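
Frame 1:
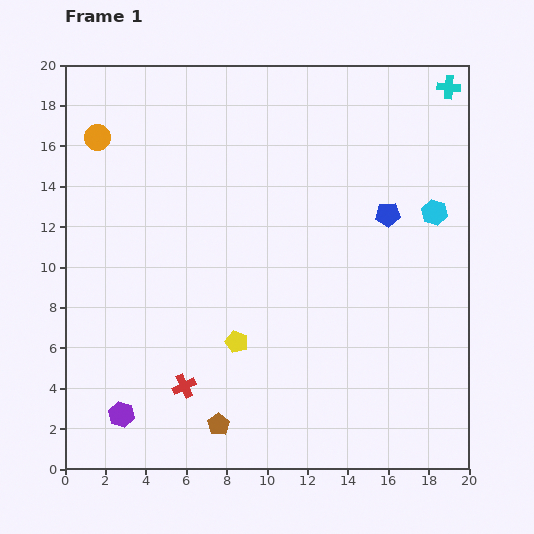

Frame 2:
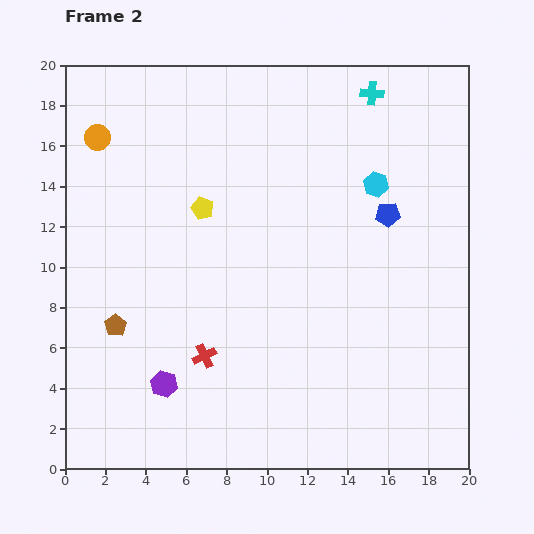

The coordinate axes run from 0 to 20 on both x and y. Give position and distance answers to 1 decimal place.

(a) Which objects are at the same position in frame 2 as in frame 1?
the orange circle, the blue pentagon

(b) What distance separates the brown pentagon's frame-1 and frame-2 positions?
7.1

The brown pentagon moved from (7.6, 2.2) to (2.5, 7.1), a distance of √(5.1² + 4.9²) ≈ 7.1.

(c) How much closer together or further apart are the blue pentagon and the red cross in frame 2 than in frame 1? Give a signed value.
-1.7

Distance in frame 1: 13.2. Distance in frame 2: 11.5.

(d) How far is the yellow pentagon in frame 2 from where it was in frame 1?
6.8

The yellow pentagon moved from (8.5, 6.3) to (6.8, 12.9), a distance of √(1.7² + 6.6²) ≈ 6.8.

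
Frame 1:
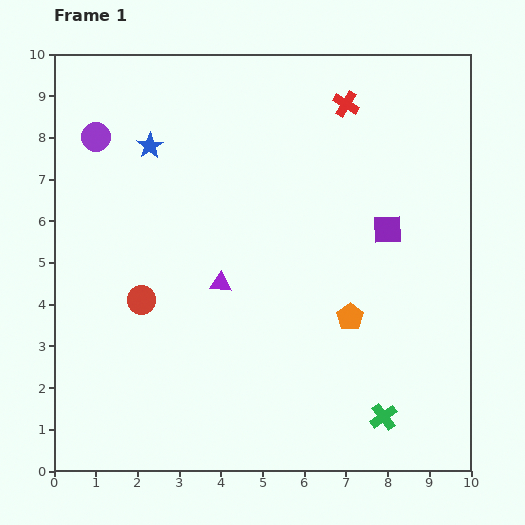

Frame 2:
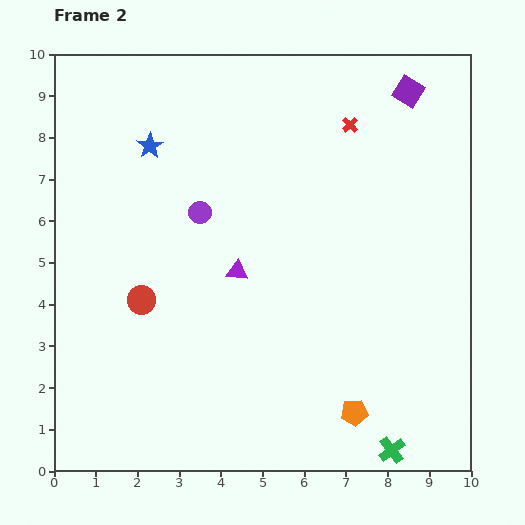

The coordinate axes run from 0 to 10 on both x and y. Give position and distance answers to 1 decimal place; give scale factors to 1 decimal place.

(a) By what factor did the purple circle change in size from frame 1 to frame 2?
0.8×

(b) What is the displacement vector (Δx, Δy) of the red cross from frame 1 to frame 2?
(0.1, -0.5)

The red cross was at (7.0, 8.8) in frame 1 and (7.1, 8.3) in frame 2.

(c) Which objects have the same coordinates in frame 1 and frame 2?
the red circle, the blue star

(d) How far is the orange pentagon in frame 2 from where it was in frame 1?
2.3

The orange pentagon moved from (7.1, 3.7) to (7.2, 1.4), a distance of √(0.1² + 2.3²) ≈ 2.3.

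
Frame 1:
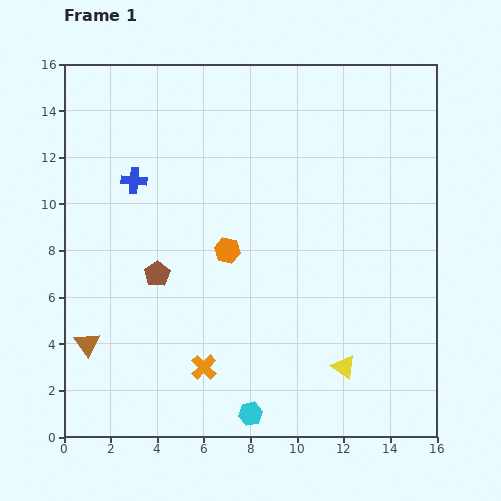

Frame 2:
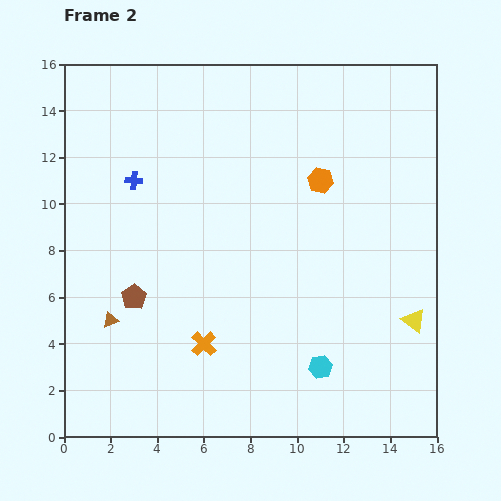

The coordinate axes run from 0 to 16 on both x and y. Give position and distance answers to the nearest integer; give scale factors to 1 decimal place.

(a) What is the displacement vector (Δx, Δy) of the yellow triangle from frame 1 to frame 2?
(3, 2)

The yellow triangle was at (12, 3) in frame 1 and (15, 5) in frame 2.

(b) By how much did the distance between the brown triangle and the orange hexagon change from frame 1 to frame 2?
+4

Distance in frame 1: 7. Distance in frame 2: 11.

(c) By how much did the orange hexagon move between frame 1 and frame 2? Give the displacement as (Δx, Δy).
(4, 3)

The orange hexagon was at (7, 8) in frame 1 and (11, 11) in frame 2.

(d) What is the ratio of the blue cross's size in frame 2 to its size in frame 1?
0.7×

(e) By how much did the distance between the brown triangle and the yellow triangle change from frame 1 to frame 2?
+2

Distance in frame 1: 11. Distance in frame 2: 13.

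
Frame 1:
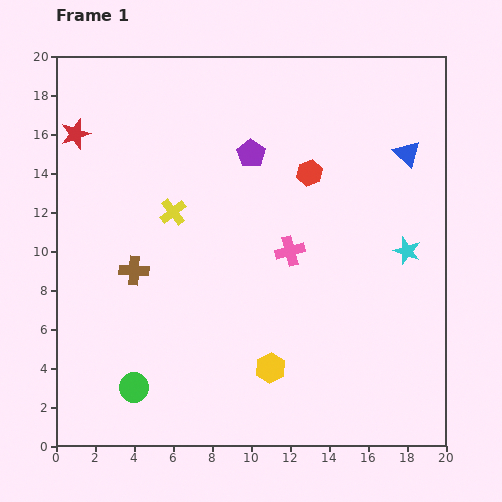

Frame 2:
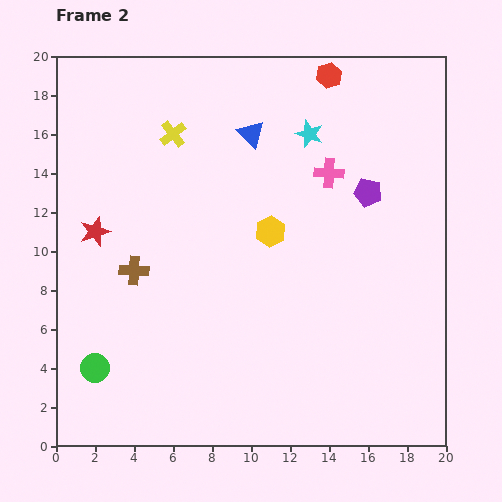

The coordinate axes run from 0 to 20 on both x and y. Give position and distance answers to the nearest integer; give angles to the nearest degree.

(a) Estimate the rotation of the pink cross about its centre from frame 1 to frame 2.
19° clockwise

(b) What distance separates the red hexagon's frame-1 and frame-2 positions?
5

The red hexagon moved from (13, 14) to (14, 19), a distance of √(1² + 5²) ≈ 5.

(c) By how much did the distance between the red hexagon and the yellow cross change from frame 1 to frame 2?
+2

Distance in frame 1: 7. Distance in frame 2: 9.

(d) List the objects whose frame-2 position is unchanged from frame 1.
the brown cross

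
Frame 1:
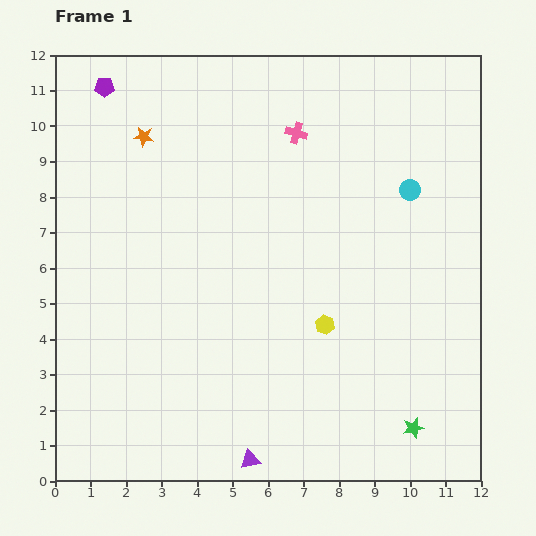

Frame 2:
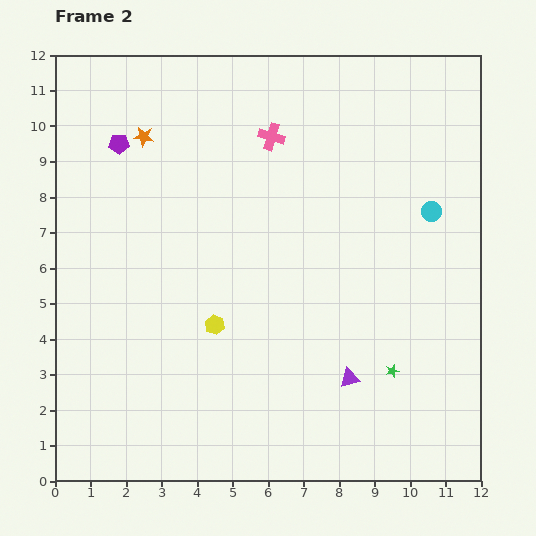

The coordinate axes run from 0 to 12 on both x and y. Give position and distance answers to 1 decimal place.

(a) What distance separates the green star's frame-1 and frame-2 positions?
1.7

The green star moved from (10.1, 1.5) to (9.5, 3.1), a distance of √(0.6² + 1.6²) ≈ 1.7.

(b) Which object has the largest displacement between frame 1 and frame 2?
the purple triangle

(moved 3.6; next 3.1)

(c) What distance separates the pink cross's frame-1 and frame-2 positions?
0.7

The pink cross moved from (6.8, 9.8) to (6.1, 9.7), a distance of √(0.7² + 0.1²) ≈ 0.7.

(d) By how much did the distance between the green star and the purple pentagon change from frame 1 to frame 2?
-3.0

Distance in frame 1: 13.0. Distance in frame 2: 10.0.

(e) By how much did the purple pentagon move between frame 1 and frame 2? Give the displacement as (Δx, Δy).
(0.4, -1.6)

The purple pentagon was at (1.4, 11.1) in frame 1 and (1.8, 9.5) in frame 2.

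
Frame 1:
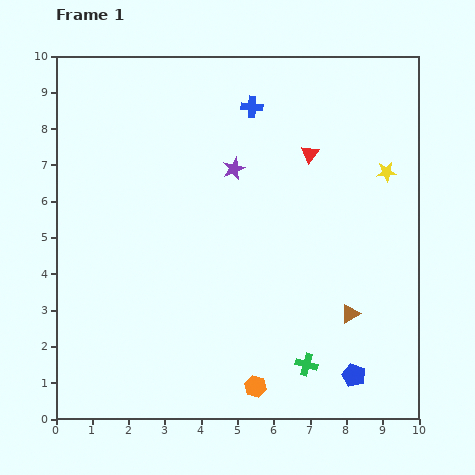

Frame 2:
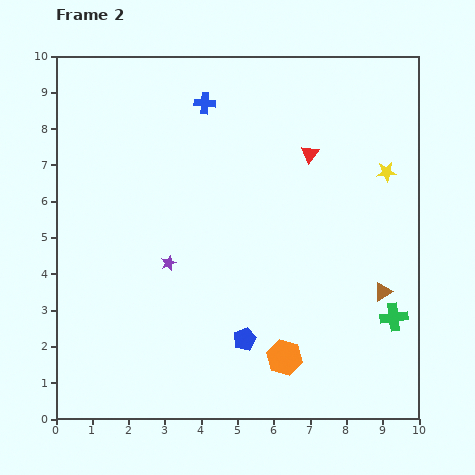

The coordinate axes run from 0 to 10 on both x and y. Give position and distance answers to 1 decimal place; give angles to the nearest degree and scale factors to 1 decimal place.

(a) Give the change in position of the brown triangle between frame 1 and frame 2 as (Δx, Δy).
(0.9, 0.6)

The brown triangle was at (8.1, 2.9) in frame 1 and (9.0, 3.5) in frame 2.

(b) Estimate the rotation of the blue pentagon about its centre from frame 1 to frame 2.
26° clockwise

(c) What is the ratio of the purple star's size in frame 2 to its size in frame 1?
0.7×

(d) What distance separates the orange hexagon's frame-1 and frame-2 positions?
1.1

The orange hexagon moved from (5.5, 0.9) to (6.3, 1.7), a distance of √(0.8² + 0.8²) ≈ 1.1.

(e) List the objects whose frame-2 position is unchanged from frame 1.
the red triangle, the yellow star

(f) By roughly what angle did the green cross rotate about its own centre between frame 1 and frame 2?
22° counter-clockwise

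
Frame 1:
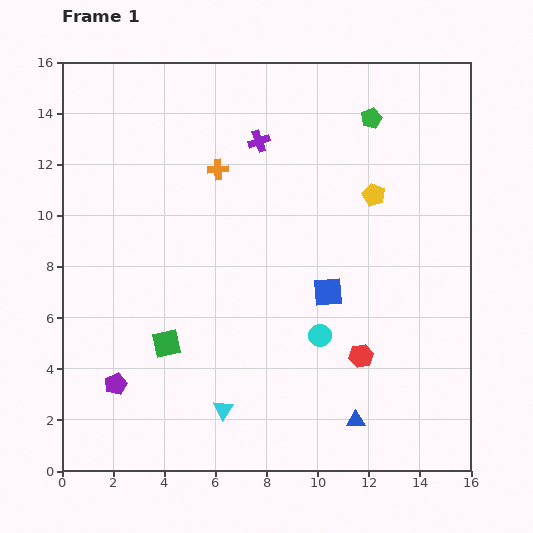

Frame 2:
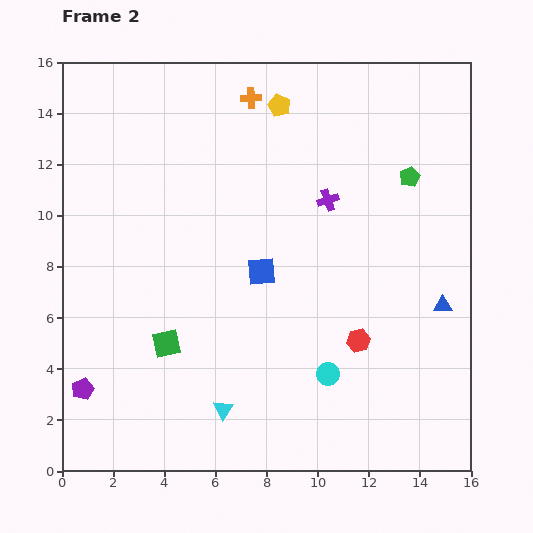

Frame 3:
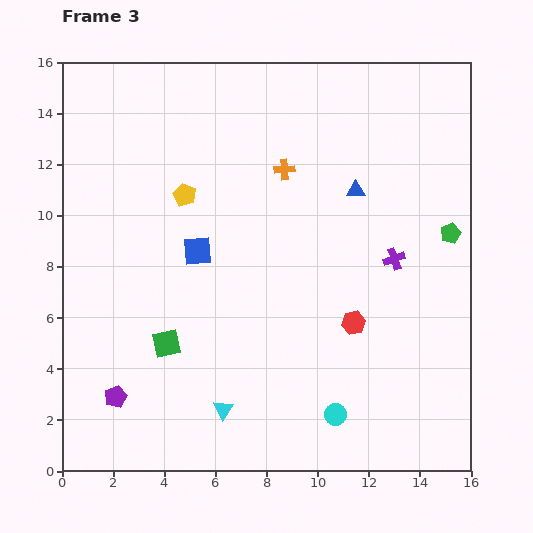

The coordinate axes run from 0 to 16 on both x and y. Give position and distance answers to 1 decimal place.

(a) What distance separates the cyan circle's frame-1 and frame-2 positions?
1.5

The cyan circle moved from (10.1, 5.3) to (10.4, 3.8), a distance of √(0.3² + 1.5²) ≈ 1.5.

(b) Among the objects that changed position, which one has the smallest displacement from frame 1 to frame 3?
the purple pentagon

(moved 0.5)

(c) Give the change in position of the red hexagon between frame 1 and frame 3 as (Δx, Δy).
(-0.3, 1.3)

The red hexagon was at (11.7, 4.5) in frame 1 and (11.4, 5.8) in frame 3.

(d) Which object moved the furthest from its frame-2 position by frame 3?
the blue triangle

(moved 5.6; next 5.1)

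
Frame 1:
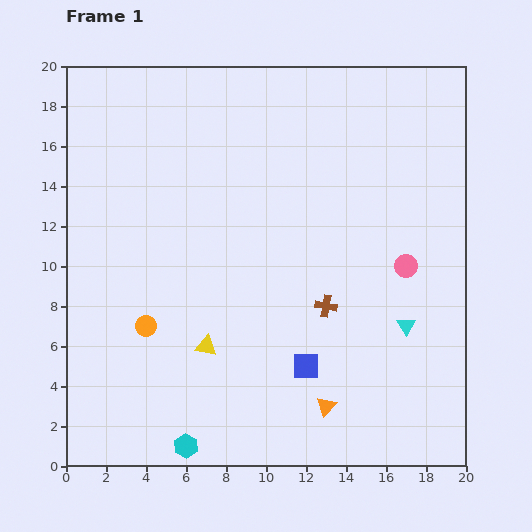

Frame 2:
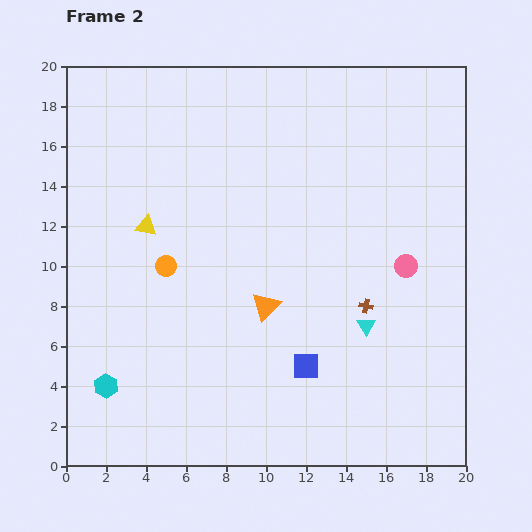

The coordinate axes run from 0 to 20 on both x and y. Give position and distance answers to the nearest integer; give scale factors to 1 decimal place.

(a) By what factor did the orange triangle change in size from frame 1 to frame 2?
1.5×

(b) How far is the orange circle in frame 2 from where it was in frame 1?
3

The orange circle moved from (4, 7) to (5, 10), a distance of √(1² + 3²) ≈ 3.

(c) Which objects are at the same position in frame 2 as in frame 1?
the pink circle, the blue square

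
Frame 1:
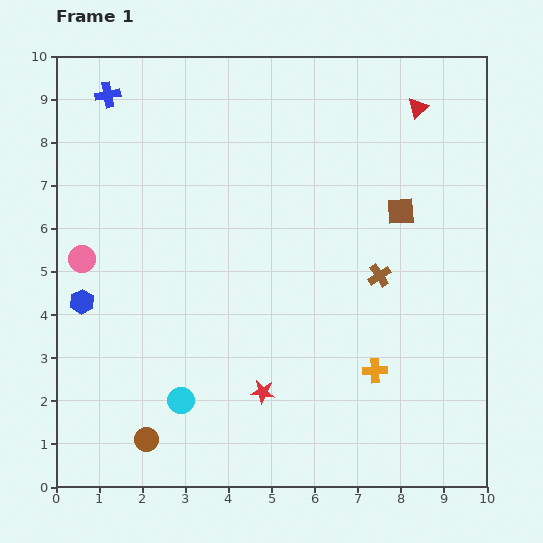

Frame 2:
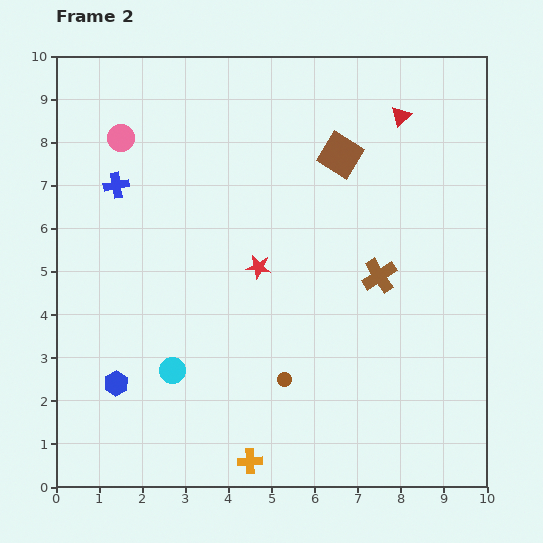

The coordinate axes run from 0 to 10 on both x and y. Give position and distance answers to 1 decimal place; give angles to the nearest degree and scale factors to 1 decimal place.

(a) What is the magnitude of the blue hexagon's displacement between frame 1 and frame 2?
2.1

The blue hexagon moved from (0.6, 4.3) to (1.4, 2.4), a distance of √(0.8² + 1.9²) ≈ 2.1.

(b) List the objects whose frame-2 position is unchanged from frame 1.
the brown cross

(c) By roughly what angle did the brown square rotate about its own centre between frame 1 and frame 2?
35° clockwise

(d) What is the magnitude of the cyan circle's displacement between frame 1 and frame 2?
0.7

The cyan circle moved from (2.9, 2.0) to (2.7, 2.7), a distance of √(0.2² + 0.7²) ≈ 0.7.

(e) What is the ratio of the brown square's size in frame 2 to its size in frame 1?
1.5×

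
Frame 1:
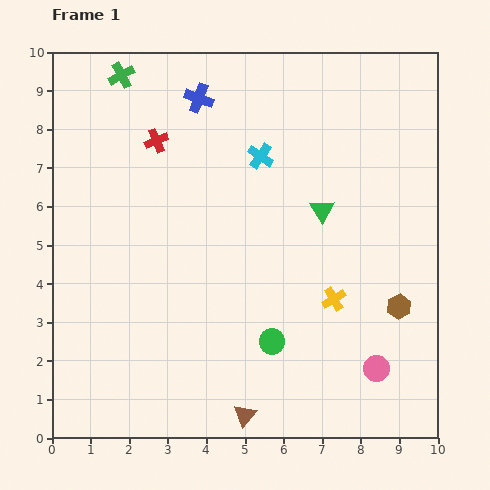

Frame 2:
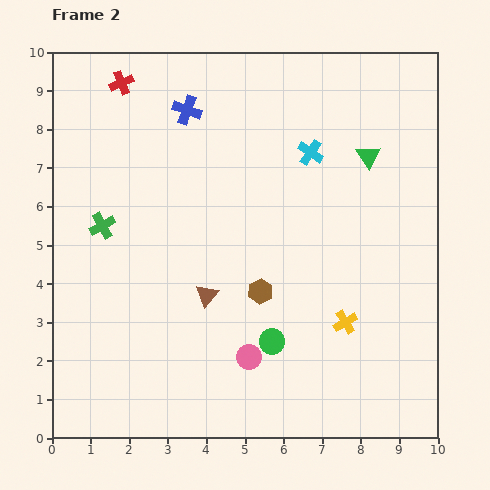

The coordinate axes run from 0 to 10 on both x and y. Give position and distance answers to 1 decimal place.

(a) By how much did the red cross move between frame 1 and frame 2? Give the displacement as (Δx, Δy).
(-0.9, 1.5)

The red cross was at (2.7, 7.7) in frame 1 and (1.8, 9.2) in frame 2.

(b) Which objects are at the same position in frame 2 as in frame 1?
the green circle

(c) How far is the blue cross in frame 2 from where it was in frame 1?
0.4

The blue cross moved from (3.8, 8.8) to (3.5, 8.5), a distance of √(0.3² + 0.3²) ≈ 0.4.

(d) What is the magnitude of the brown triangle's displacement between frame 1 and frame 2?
3.3

The brown triangle moved from (5.0, 0.6) to (4.0, 3.7), a distance of √(1.0² + 3.1²) ≈ 3.3.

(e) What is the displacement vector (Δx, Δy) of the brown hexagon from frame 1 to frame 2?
(-3.6, 0.4)

The brown hexagon was at (9.0, 3.4) in frame 1 and (5.4, 3.8) in frame 2.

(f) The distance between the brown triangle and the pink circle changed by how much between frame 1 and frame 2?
-1.7

Distance in frame 1: 3.6. Distance in frame 2: 1.9.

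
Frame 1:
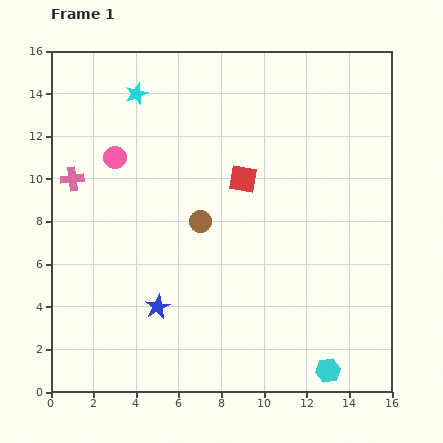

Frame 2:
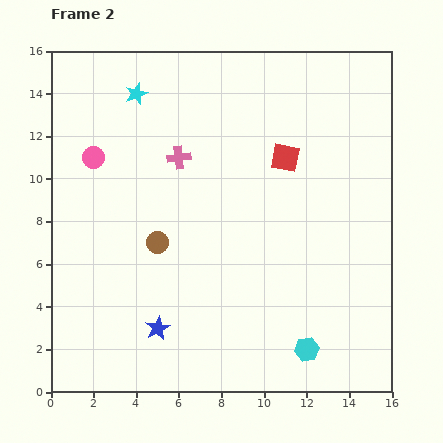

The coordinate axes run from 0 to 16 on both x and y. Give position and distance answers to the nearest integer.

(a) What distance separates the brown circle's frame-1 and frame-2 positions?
2

The brown circle moved from (7, 8) to (5, 7), a distance of √(2² + 1²) ≈ 2.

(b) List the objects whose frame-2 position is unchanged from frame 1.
the cyan star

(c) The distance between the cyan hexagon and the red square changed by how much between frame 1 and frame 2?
-1

Distance in frame 1: 10. Distance in frame 2: 9.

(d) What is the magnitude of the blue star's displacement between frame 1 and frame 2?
1

The blue star moved from (5, 4) to (5, 3), a distance of √(0² + 1²) ≈ 1.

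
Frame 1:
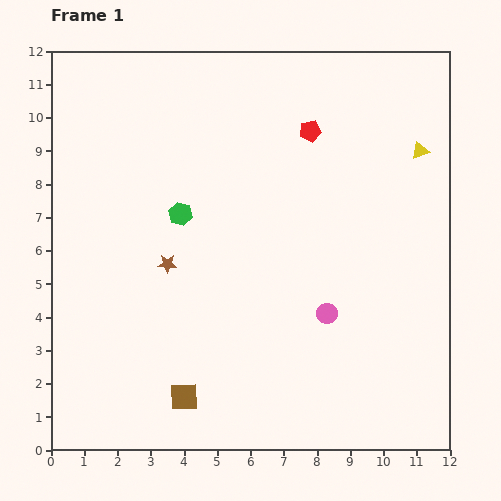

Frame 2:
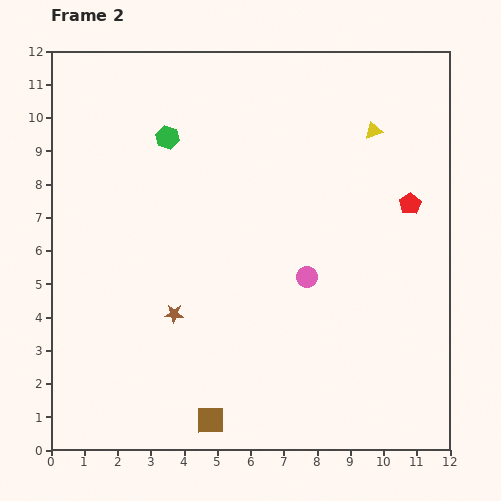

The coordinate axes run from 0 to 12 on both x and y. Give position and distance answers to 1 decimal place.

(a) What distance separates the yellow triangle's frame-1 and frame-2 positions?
1.5

The yellow triangle moved from (11.1, 9.0) to (9.7, 9.6), a distance of √(1.4² + 0.6²) ≈ 1.5.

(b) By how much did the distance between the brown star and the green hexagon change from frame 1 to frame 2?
+3.7

Distance in frame 1: 1.6. Distance in frame 2: 5.3.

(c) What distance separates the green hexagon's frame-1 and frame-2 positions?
2.3

The green hexagon moved from (3.9, 7.1) to (3.5, 9.4), a distance of √(0.4² + 2.3²) ≈ 2.3.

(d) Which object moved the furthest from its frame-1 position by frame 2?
the red pentagon

(moved 3.7; next 2.3)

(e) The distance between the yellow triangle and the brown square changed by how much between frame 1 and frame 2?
-0.3

Distance in frame 1: 10.3. Distance in frame 2: 10.0.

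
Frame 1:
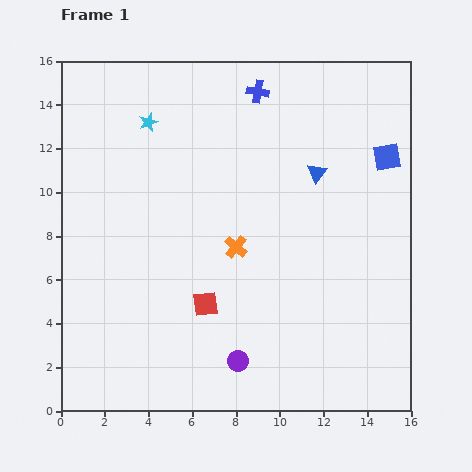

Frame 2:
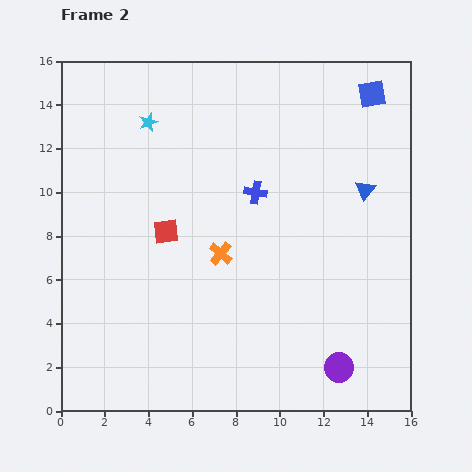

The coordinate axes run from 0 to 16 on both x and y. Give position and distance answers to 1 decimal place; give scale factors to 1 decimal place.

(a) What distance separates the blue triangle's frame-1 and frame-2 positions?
2.3

The blue triangle moved from (11.7, 10.9) to (13.9, 10.1), a distance of √(2.2² + 0.8²) ≈ 2.3.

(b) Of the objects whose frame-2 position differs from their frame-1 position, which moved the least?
the orange cross

(moved 0.8)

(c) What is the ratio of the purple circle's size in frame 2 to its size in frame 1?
1.4×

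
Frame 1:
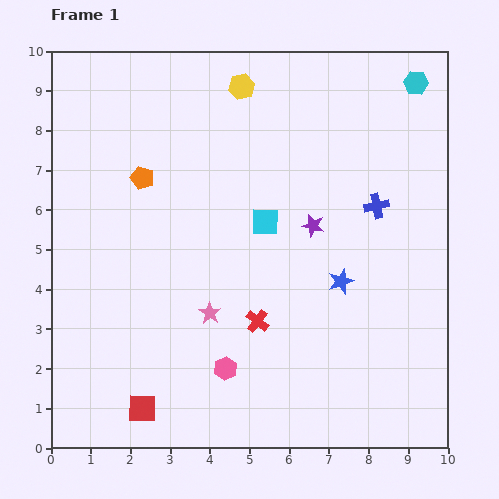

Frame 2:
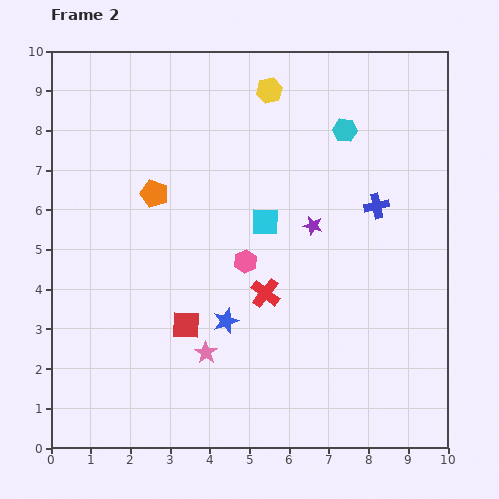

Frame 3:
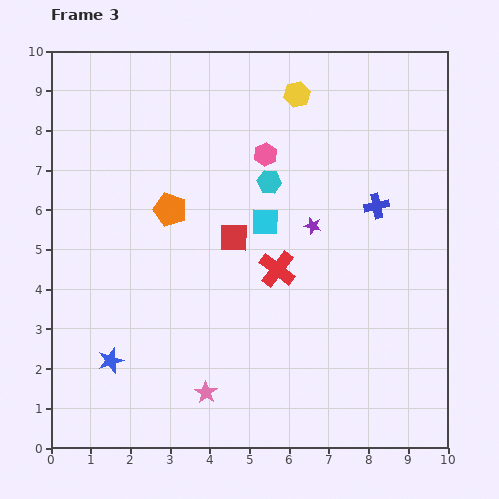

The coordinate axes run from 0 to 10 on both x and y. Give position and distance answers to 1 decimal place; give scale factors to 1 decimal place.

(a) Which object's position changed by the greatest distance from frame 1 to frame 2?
the blue star

(moved 3.1; next 2.7)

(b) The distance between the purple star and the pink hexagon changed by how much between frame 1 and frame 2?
-2.3

Distance in frame 1: 4.2. Distance in frame 2: 1.9.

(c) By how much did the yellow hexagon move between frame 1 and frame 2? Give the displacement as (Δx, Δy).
(0.7, -0.1)

The yellow hexagon was at (4.8, 9.1) in frame 1 and (5.5, 9.0) in frame 2.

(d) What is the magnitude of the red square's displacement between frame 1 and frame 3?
4.9

The red square moved from (2.3, 1.0) to (4.6, 5.3), a distance of √(2.3² + 4.3²) ≈ 4.9.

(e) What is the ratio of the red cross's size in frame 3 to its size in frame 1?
1.6×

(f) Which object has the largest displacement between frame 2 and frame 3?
the blue star

(moved 3.1; next 2.7)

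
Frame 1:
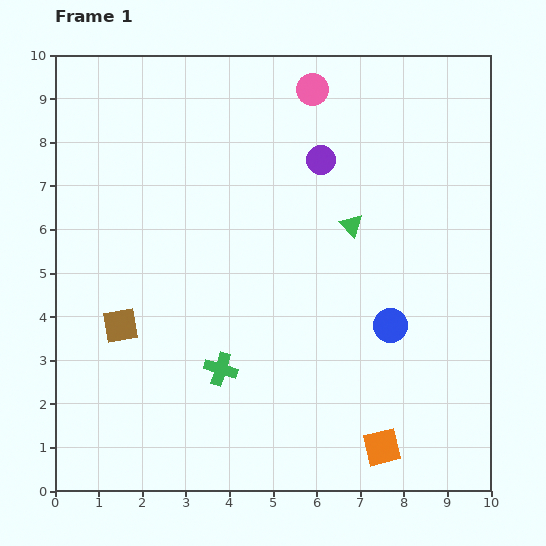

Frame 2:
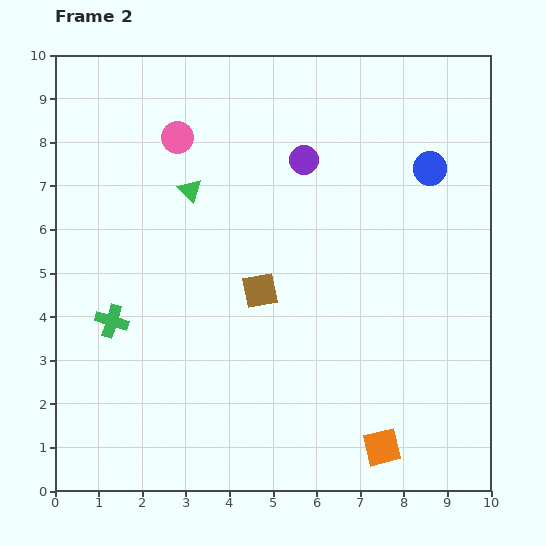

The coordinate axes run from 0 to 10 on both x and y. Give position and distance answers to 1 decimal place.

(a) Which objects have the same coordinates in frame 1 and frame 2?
the orange square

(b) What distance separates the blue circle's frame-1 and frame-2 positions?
3.7

The blue circle moved from (7.7, 3.8) to (8.6, 7.4), a distance of √(0.9² + 3.6²) ≈ 3.7.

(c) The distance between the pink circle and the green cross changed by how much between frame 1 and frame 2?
-2.2

Distance in frame 1: 6.7. Distance in frame 2: 4.5.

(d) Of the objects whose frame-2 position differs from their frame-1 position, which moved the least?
the purple circle

(moved 0.4)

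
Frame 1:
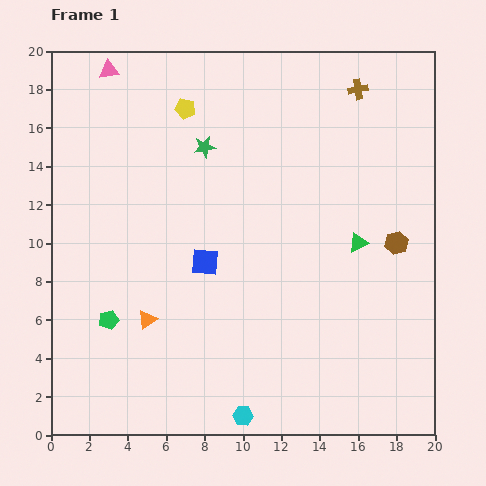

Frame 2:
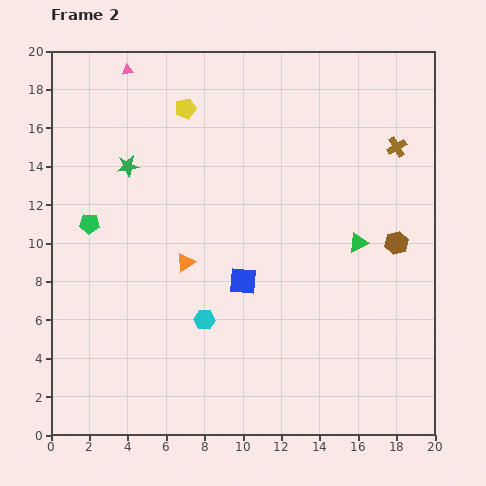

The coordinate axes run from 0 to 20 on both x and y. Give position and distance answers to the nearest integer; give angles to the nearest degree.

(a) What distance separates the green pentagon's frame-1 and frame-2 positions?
5

The green pentagon moved from (3, 6) to (2, 11), a distance of √(1² + 5²) ≈ 5.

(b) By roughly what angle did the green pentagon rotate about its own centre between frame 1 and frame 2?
19° clockwise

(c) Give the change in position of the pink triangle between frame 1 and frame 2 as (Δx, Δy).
(1, 0)

The pink triangle was at (3, 19) in frame 1 and (4, 19) in frame 2.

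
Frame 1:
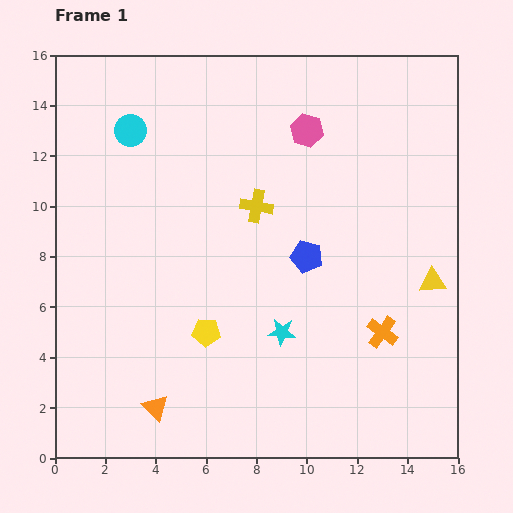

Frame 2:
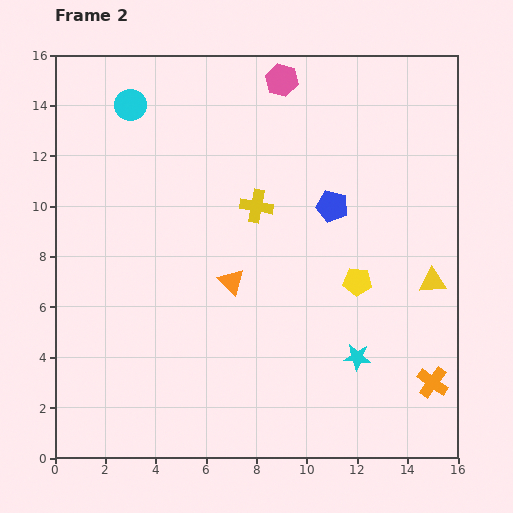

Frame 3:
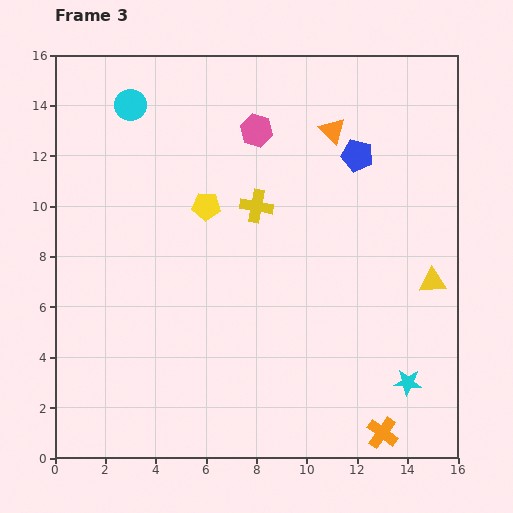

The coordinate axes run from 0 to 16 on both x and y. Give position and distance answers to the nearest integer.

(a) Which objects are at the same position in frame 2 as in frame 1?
the yellow cross, the yellow triangle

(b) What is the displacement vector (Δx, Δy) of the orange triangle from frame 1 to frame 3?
(7, 11)

The orange triangle was at (4, 2) in frame 1 and (11, 13) in frame 3.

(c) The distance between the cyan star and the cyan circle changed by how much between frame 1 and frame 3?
+6

Distance in frame 1: 10. Distance in frame 3: 16.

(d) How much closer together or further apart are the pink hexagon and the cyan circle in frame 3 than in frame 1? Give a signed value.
-2

Distance in frame 1: 7. Distance in frame 3: 5.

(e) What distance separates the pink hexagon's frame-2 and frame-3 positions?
2

The pink hexagon moved from (9, 15) to (8, 13), a distance of √(1² + 2²) ≈ 2.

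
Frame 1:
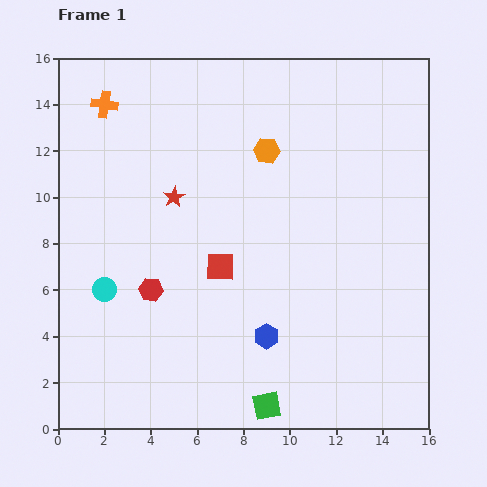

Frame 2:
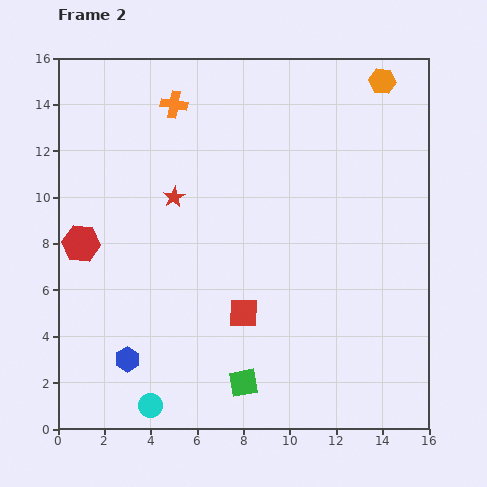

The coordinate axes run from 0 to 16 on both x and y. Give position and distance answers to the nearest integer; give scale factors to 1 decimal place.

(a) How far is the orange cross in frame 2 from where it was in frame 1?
3

The orange cross moved from (2, 14) to (5, 14), a distance of √(3² + 0²) ≈ 3.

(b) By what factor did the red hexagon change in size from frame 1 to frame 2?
1.6×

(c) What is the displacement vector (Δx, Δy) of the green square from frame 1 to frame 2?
(-1, 1)

The green square was at (9, 1) in frame 1 and (8, 2) in frame 2.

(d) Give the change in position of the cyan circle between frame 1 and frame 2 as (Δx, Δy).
(2, -5)

The cyan circle was at (2, 6) in frame 1 and (4, 1) in frame 2.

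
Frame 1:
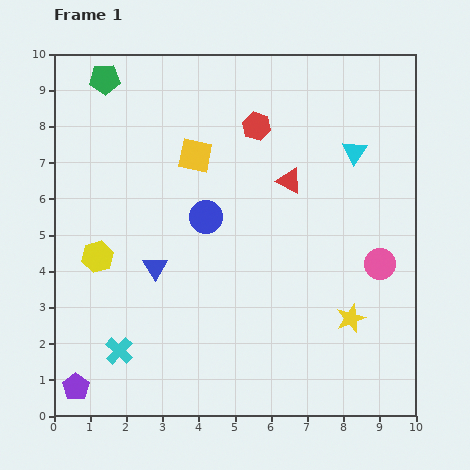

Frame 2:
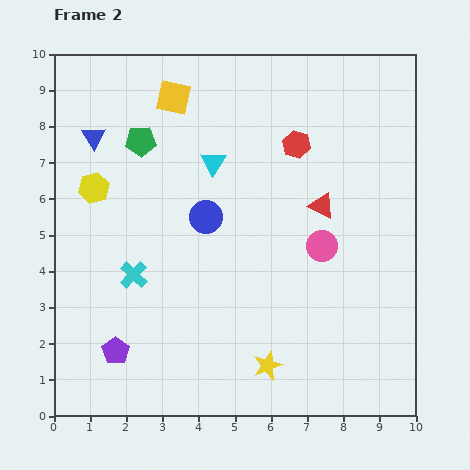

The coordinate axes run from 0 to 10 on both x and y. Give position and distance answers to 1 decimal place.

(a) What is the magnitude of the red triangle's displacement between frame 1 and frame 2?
1.1

The red triangle moved from (6.5, 6.5) to (7.4, 5.8), a distance of √(0.9² + 0.7²) ≈ 1.1.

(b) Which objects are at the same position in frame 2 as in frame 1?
the blue circle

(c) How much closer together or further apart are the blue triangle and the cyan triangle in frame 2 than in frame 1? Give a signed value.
-3.0

Distance in frame 1: 6.4. Distance in frame 2: 3.4.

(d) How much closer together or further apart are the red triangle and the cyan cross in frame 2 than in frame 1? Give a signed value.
-1.1

Distance in frame 1: 6.6. Distance in frame 2: 5.5.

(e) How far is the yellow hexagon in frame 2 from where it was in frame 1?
1.9

The yellow hexagon moved from (1.2, 4.4) to (1.1, 6.3), a distance of √(0.1² + 1.9²) ≈ 1.9.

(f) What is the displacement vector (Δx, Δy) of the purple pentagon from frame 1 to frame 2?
(1.1, 1.0)

The purple pentagon was at (0.6, 0.8) in frame 1 and (1.7, 1.8) in frame 2.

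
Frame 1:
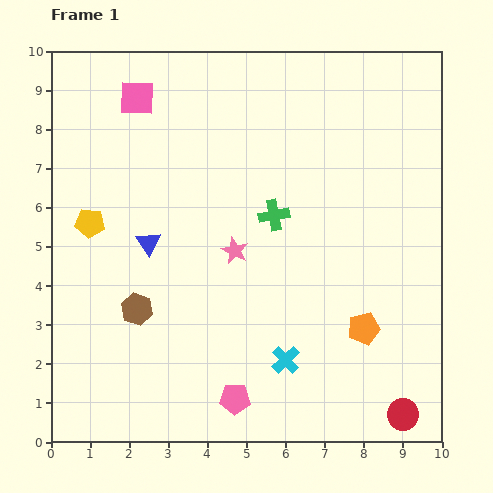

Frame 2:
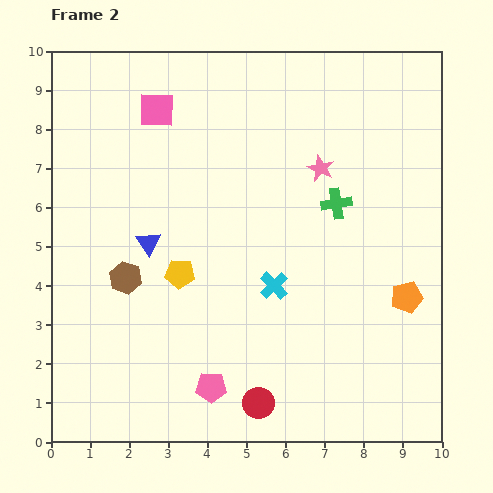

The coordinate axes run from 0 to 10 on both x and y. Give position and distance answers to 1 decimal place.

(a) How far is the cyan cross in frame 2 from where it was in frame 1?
1.9

The cyan cross moved from (6.0, 2.1) to (5.7, 4.0), a distance of √(0.3² + 1.9²) ≈ 1.9.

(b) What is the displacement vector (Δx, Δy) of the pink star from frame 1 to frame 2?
(2.2, 2.1)

The pink star was at (4.7, 4.9) in frame 1 and (6.9, 7.0) in frame 2.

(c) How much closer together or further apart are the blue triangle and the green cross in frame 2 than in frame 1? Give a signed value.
+1.6

Distance in frame 1: 3.3. Distance in frame 2: 4.9.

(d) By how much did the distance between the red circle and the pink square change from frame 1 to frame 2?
-2.7

Distance in frame 1: 10.6. Distance in frame 2: 7.9.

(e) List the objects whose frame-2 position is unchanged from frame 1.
the blue triangle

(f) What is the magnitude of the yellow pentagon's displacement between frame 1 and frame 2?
2.6

The yellow pentagon moved from (1.0, 5.6) to (3.3, 4.3), a distance of √(2.3² + 1.3²) ≈ 2.6.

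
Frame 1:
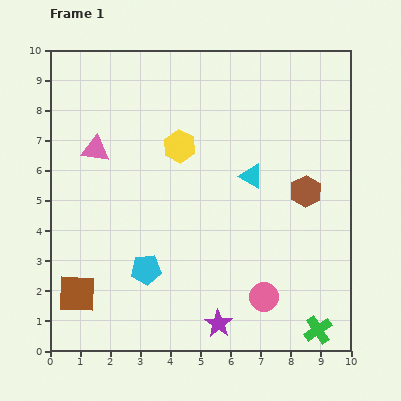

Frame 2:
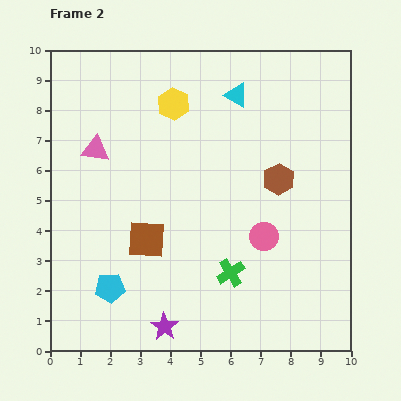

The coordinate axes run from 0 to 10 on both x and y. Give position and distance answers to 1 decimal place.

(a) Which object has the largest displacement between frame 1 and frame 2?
the green cross

(moved 3.5; next 2.9)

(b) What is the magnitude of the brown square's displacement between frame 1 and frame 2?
2.9

The brown square moved from (0.9, 1.9) to (3.2, 3.7), a distance of √(2.3² + 1.8²) ≈ 2.9.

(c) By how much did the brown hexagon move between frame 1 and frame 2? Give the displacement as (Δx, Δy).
(-0.9, 0.4)

The brown hexagon was at (8.5, 5.3) in frame 1 and (7.6, 5.7) in frame 2.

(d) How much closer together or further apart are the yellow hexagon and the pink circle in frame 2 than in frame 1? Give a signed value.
-0.4

Distance in frame 1: 5.7. Distance in frame 2: 5.3.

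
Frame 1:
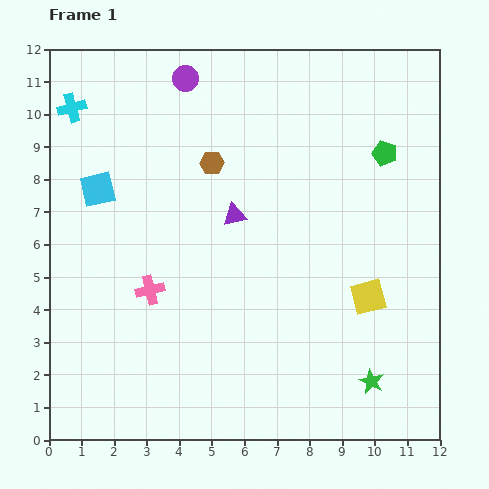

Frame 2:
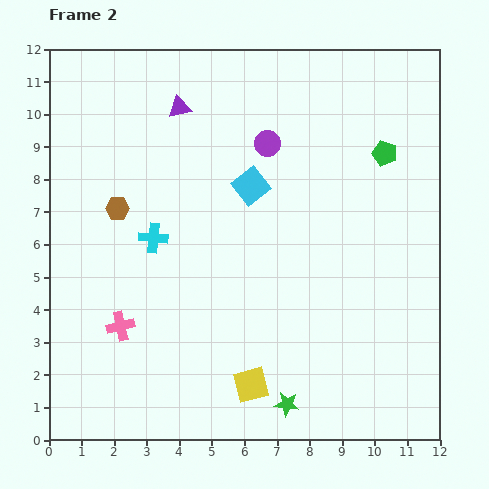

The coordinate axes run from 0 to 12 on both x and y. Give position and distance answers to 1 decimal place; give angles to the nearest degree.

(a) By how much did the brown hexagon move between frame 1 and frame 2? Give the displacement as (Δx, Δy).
(-2.9, -1.4)

The brown hexagon was at (5.0, 8.5) in frame 1 and (2.1, 7.1) in frame 2.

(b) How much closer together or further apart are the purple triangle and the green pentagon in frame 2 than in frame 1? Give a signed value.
+1.5

Distance in frame 1: 5.0. Distance in frame 2: 6.5.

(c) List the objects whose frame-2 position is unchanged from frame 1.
the green pentagon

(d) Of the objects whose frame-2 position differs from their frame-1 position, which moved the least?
the pink cross

(moved 1.4)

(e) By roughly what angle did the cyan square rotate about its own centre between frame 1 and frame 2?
26° counter-clockwise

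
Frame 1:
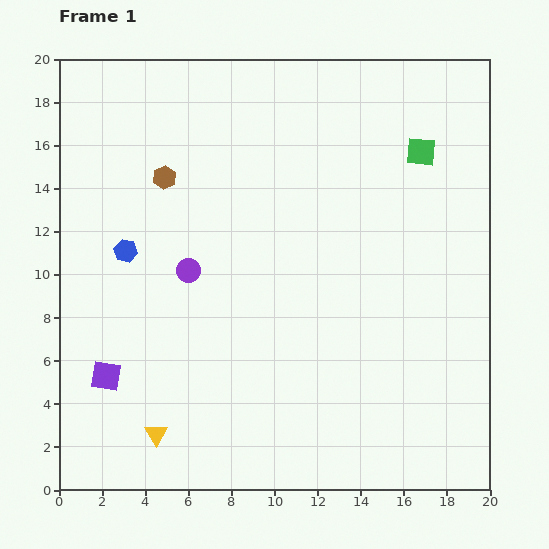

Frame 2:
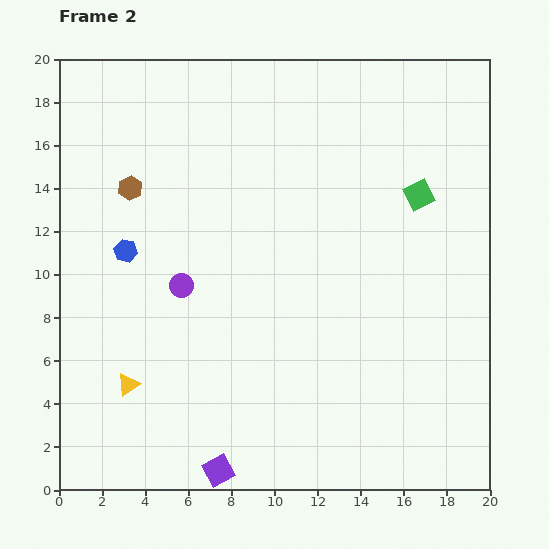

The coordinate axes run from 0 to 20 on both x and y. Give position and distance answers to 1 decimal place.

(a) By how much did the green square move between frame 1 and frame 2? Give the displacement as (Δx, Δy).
(-0.1, -2.0)

The green square was at (16.8, 15.7) in frame 1 and (16.7, 13.7) in frame 2.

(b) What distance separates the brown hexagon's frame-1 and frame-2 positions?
1.7

The brown hexagon moved from (4.9, 14.5) to (3.3, 14.0), a distance of √(1.6² + 0.5²) ≈ 1.7.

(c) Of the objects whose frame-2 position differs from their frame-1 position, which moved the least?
the purple circle

(moved 0.8)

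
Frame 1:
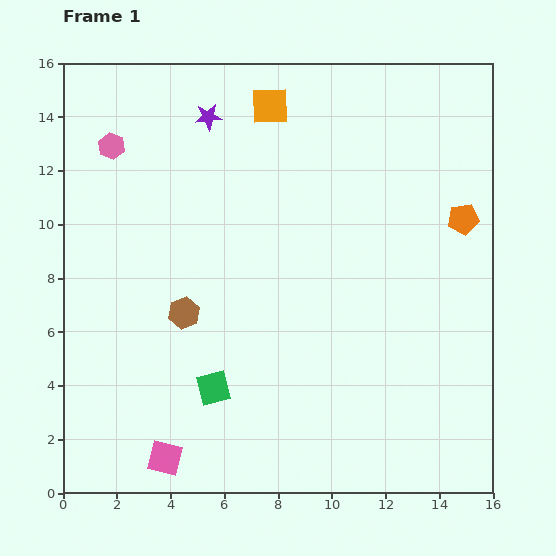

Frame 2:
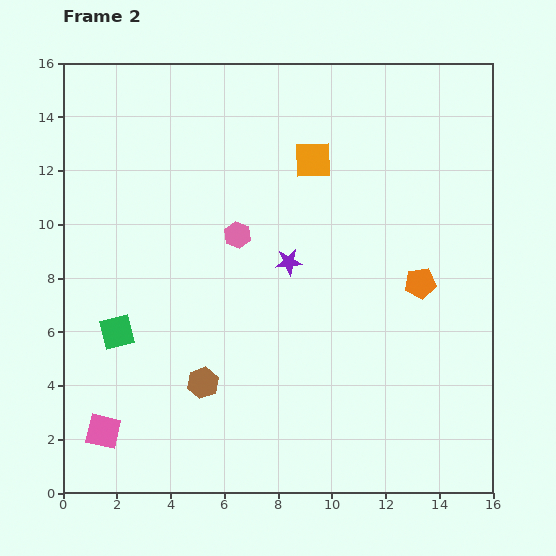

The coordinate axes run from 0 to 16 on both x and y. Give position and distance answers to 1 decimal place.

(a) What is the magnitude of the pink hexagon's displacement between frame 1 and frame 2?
5.7

The pink hexagon moved from (1.8, 12.9) to (6.5, 9.6), a distance of √(4.7² + 3.3²) ≈ 5.7.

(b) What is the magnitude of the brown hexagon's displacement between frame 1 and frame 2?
2.7

The brown hexagon moved from (4.5, 6.7) to (5.2, 4.1), a distance of √(0.7² + 2.6²) ≈ 2.7.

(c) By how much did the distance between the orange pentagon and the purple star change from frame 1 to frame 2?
-5.2

Distance in frame 1: 10.2. Distance in frame 2: 5.0.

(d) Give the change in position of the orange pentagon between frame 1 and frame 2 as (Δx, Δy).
(-1.6, -2.4)

The orange pentagon was at (14.9, 10.2) in frame 1 and (13.3, 7.8) in frame 2.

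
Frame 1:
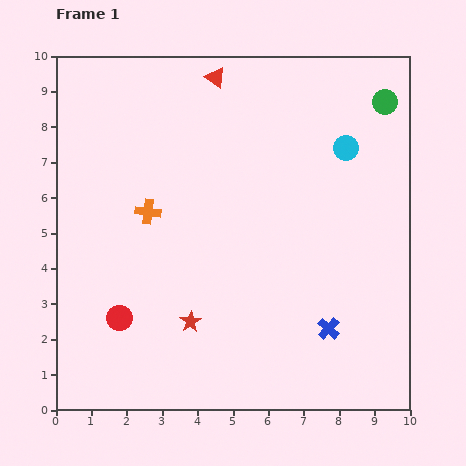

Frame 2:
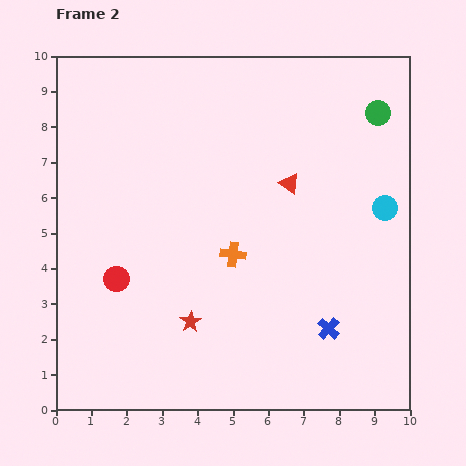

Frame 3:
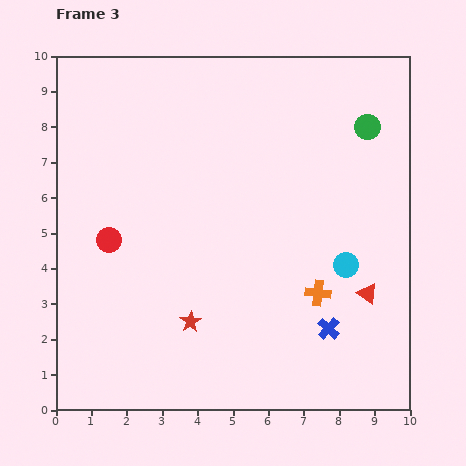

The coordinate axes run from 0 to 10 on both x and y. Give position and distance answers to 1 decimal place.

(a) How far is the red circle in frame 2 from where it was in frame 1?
1.1

The red circle moved from (1.8, 2.6) to (1.7, 3.7), a distance of √(0.1² + 1.1²) ≈ 1.1.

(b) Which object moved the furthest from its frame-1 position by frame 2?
the red triangle

(moved 3.7; next 2.7)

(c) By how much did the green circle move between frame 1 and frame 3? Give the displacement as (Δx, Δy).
(-0.5, -0.7)

The green circle was at (9.3, 8.7) in frame 1 and (8.8, 8.0) in frame 3.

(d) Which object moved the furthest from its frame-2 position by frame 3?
the red triangle

(moved 3.8; next 2.6)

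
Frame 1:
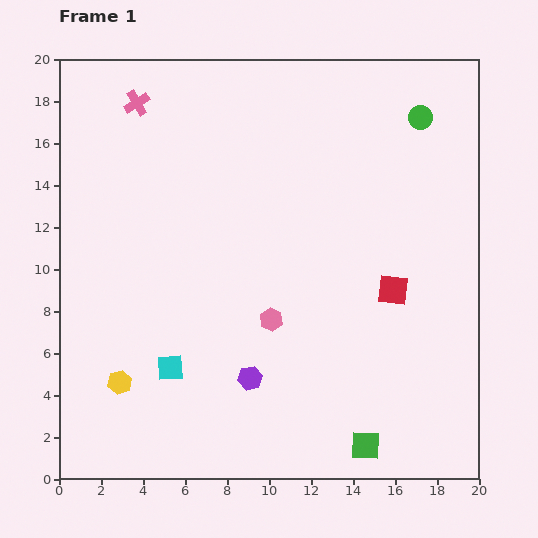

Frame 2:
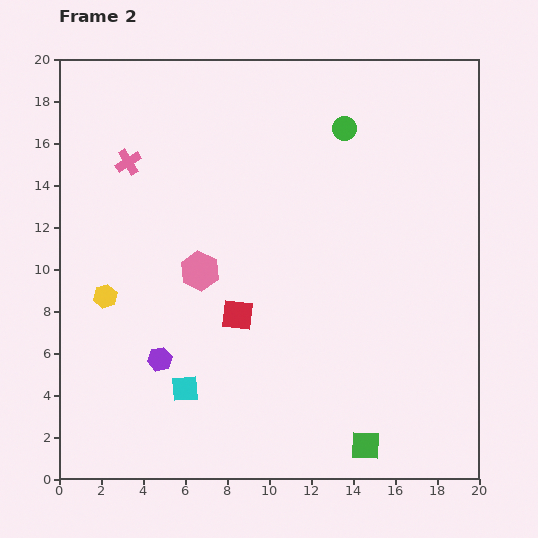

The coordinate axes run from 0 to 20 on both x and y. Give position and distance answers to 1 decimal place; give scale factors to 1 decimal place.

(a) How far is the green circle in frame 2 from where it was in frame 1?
3.6

The green circle moved from (17.2, 17.2) to (13.6, 16.7), a distance of √(3.6² + 0.5²) ≈ 3.6.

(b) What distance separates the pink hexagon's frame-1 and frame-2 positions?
4.1

The pink hexagon moved from (10.1, 7.6) to (6.7, 9.9), a distance of √(3.4² + 2.3²) ≈ 4.1.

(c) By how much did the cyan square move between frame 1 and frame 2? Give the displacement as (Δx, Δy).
(0.7, -1.0)

The cyan square was at (5.3, 5.3) in frame 1 and (6.0, 4.3) in frame 2.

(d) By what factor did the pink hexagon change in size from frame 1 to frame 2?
1.7×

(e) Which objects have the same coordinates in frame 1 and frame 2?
the green square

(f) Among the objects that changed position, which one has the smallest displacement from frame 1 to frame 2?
the cyan square

(moved 1.2)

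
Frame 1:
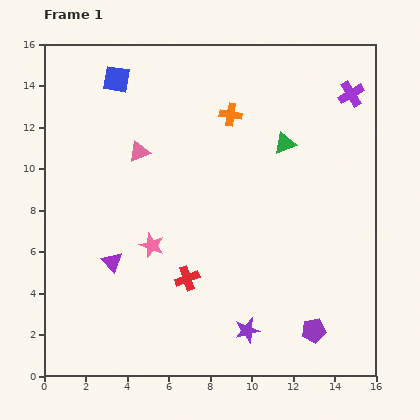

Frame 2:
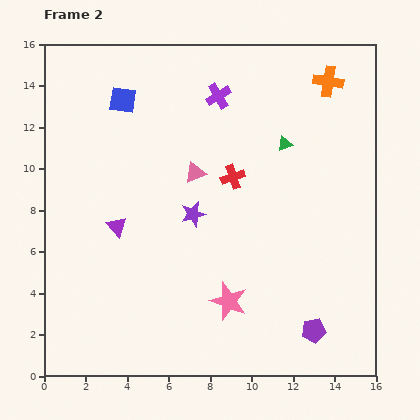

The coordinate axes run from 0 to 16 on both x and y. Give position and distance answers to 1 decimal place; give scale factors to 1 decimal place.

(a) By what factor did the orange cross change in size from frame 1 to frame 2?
1.4×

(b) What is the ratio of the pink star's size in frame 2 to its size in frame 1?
1.5×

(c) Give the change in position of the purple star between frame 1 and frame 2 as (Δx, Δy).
(-2.6, 5.6)

The purple star was at (9.8, 2.2) in frame 1 and (7.2, 7.8) in frame 2.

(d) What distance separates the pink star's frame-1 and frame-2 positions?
4.6

The pink star moved from (5.2, 6.3) to (8.9, 3.6), a distance of √(3.7² + 2.7²) ≈ 4.6.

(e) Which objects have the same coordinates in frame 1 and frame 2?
the purple pentagon, the green triangle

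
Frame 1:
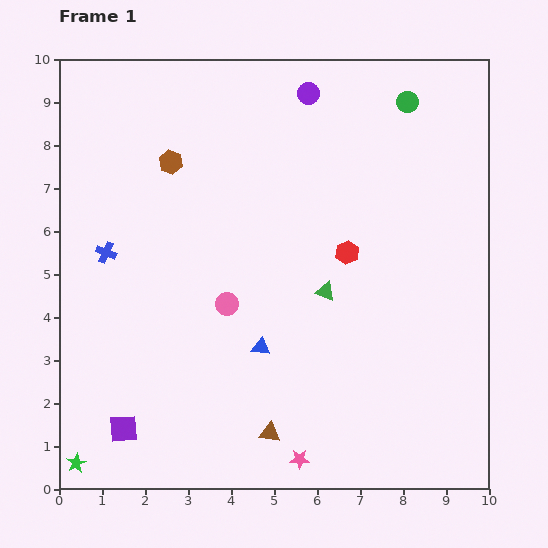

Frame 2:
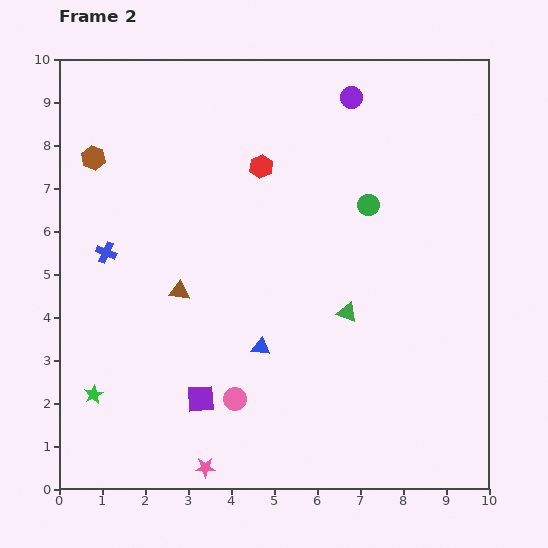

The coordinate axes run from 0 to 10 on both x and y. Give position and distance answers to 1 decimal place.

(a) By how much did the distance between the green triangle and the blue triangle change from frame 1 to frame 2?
+0.2

Distance in frame 1: 2.0. Distance in frame 2: 2.2.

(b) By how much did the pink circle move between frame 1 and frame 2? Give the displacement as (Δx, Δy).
(0.2, -2.2)

The pink circle was at (3.9, 4.3) in frame 1 and (4.1, 2.1) in frame 2.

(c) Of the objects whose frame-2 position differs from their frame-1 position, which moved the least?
the green triangle

(moved 0.7)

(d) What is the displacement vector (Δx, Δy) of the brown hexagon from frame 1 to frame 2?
(-1.8, 0.1)

The brown hexagon was at (2.6, 7.6) in frame 1 and (0.8, 7.7) in frame 2.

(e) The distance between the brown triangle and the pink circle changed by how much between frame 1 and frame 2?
-0.4

Distance in frame 1: 3.2. Distance in frame 2: 2.8.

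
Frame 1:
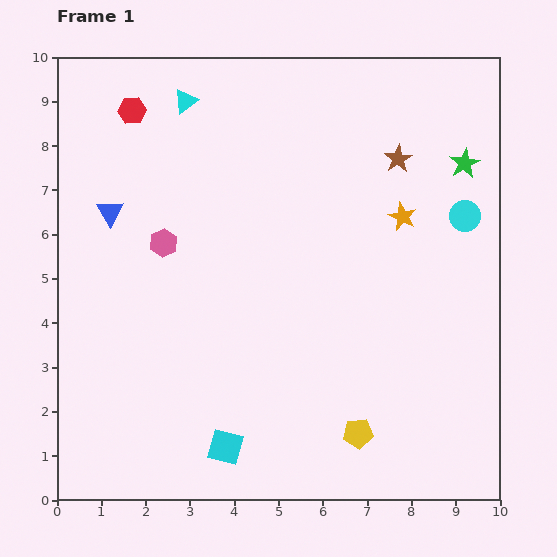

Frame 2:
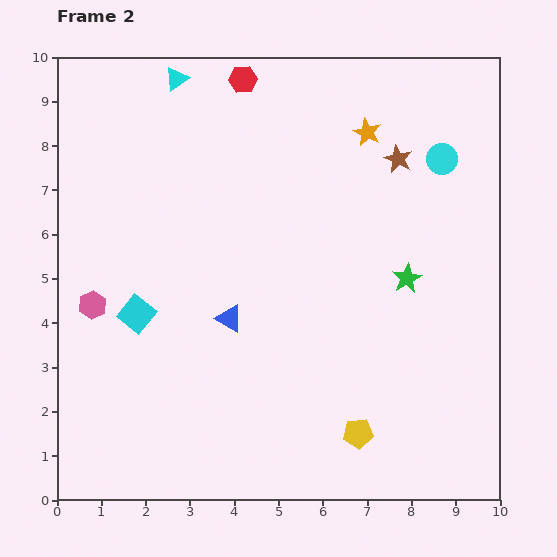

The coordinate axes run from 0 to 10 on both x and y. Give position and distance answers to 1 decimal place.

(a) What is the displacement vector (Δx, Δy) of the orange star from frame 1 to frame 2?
(-0.8, 1.9)

The orange star was at (7.8, 6.4) in frame 1 and (7.0, 8.3) in frame 2.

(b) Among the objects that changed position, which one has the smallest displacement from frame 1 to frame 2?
the cyan triangle

(moved 0.5)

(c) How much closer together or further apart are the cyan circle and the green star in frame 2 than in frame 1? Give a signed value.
+1.6

Distance in frame 1: 1.2. Distance in frame 2: 2.8.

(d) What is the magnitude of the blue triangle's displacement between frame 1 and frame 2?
3.6

The blue triangle moved from (1.2, 6.5) to (3.9, 4.1), a distance of √(2.7² + 2.4²) ≈ 3.6.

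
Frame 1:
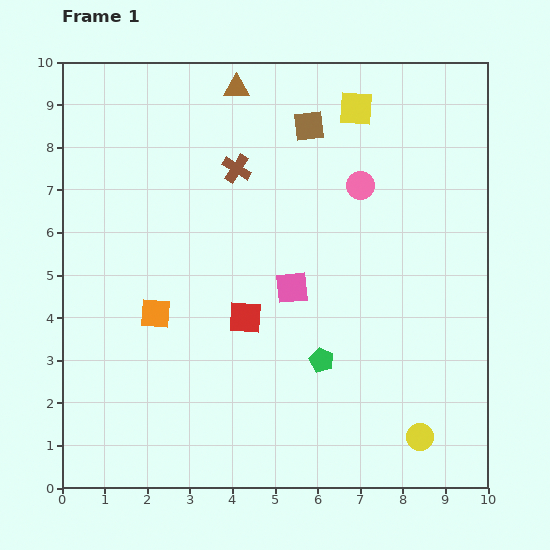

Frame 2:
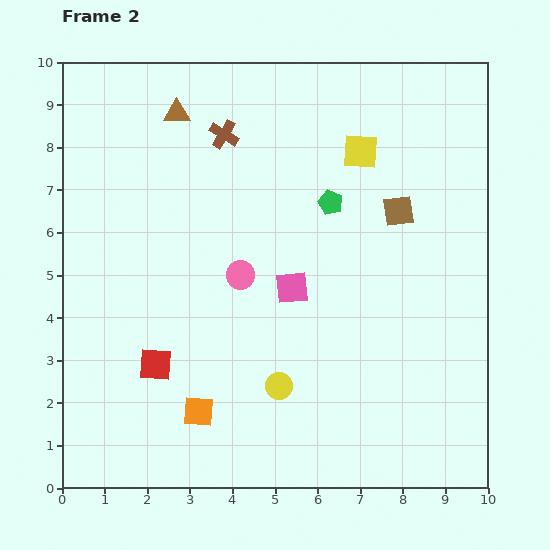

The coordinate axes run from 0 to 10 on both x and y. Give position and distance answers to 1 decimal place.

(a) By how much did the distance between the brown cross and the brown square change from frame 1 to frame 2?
+2.5

Distance in frame 1: 2.0. Distance in frame 2: 4.5.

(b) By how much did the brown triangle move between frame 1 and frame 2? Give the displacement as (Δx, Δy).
(-1.4, -0.6)

The brown triangle was at (4.1, 9.4) in frame 1 and (2.7, 8.8) in frame 2.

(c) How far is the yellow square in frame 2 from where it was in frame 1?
1.0

The yellow square moved from (6.9, 8.9) to (7.0, 7.9), a distance of √(0.1² + 1.0²) ≈ 1.0.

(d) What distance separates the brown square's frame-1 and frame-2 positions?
2.9

The brown square moved from (5.8, 8.5) to (7.9, 6.5), a distance of √(2.1² + 2.0²) ≈ 2.9.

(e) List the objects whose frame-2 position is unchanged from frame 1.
the pink square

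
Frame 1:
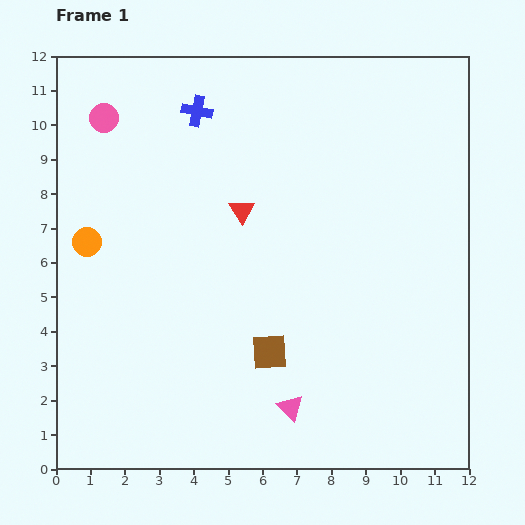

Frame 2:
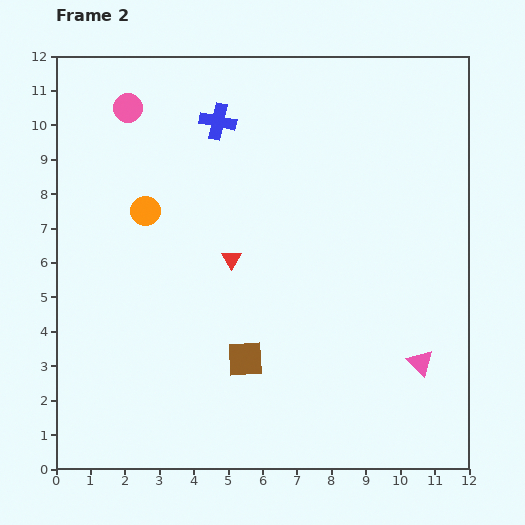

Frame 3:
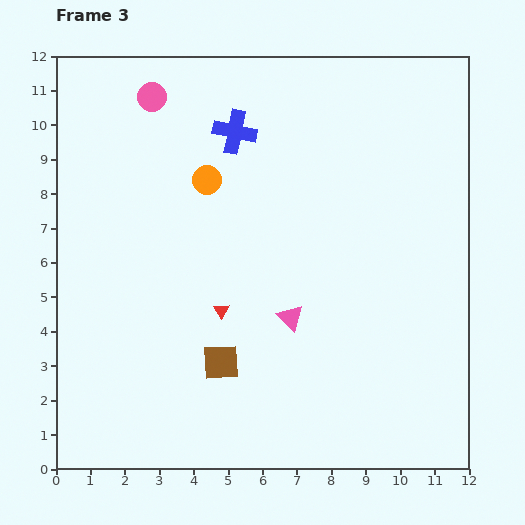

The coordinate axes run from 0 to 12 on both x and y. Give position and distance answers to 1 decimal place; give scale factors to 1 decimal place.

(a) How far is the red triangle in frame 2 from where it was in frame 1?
1.4

The red triangle moved from (5.4, 7.5) to (5.1, 6.1), a distance of √(0.3² + 1.4²) ≈ 1.4.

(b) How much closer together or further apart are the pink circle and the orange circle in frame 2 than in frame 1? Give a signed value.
-0.6

Distance in frame 1: 3.6. Distance in frame 2: 3.0.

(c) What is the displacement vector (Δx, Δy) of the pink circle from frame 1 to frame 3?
(1.4, 0.6)

The pink circle was at (1.4, 10.2) in frame 1 and (2.8, 10.8) in frame 3.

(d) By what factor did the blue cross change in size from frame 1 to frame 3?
1.4×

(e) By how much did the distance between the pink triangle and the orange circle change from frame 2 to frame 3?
-4.4

Distance in frame 2: 9.1. Distance in frame 3: 4.7.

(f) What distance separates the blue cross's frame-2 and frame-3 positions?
0.6

The blue cross moved from (4.7, 10.1) to (5.2, 9.8), a distance of √(0.5² + 0.3²) ≈ 0.6.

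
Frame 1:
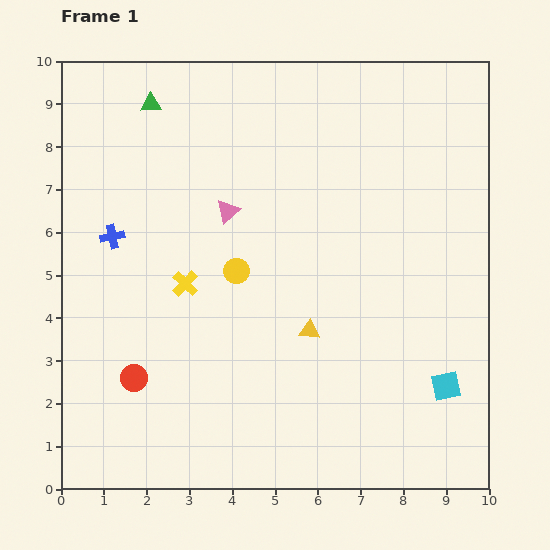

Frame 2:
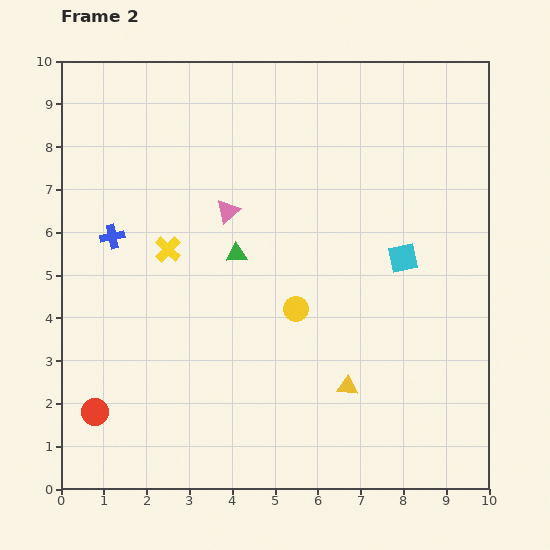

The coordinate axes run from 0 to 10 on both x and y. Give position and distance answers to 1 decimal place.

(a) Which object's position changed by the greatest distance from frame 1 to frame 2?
the green triangle

(moved 4.0; next 3.2)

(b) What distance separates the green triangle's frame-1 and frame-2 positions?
4.0

The green triangle moved from (2.1, 9.0) to (4.1, 5.5), a distance of √(2.0² + 3.5²) ≈ 4.0.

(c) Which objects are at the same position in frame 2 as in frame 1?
the blue cross, the pink triangle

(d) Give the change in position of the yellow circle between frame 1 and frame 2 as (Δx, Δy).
(1.4, -0.9)

The yellow circle was at (4.1, 5.1) in frame 1 and (5.5, 4.2) in frame 2.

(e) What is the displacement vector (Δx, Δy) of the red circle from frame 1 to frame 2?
(-0.9, -0.8)

The red circle was at (1.7, 2.6) in frame 1 and (0.8, 1.8) in frame 2.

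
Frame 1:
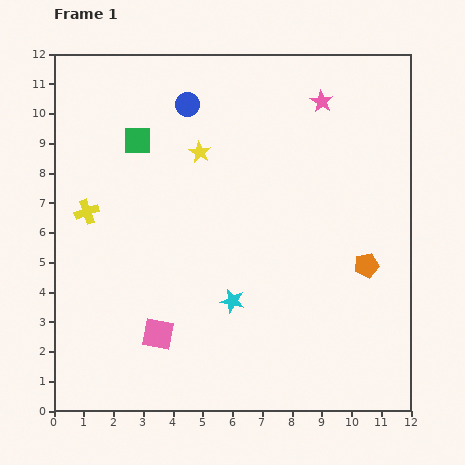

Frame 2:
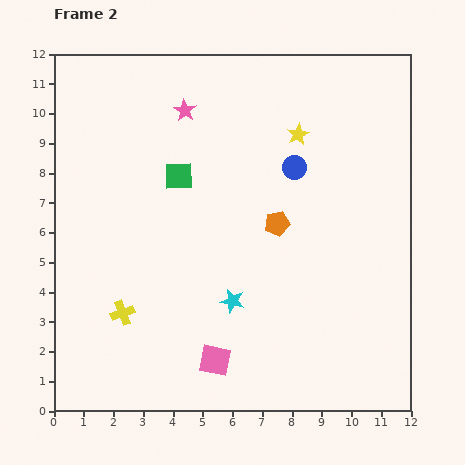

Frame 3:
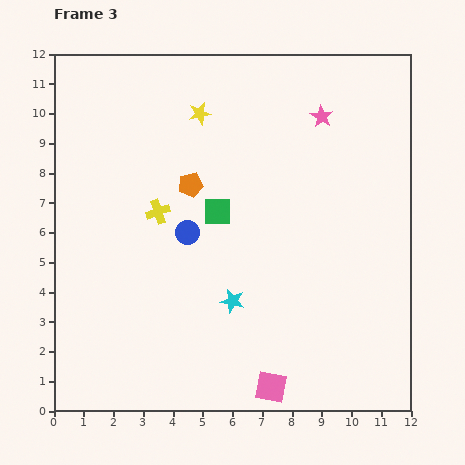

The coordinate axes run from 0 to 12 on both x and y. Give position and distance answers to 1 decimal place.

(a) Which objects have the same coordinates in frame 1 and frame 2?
the cyan star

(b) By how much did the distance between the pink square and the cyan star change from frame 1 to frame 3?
+0.5

Distance in frame 1: 2.7. Distance in frame 3: 3.2.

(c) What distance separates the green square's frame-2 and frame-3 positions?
1.8

The green square moved from (4.2, 7.9) to (5.5, 6.7), a distance of √(1.3² + 1.2²) ≈ 1.8.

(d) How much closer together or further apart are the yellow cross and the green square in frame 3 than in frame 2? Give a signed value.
-3.0

Distance in frame 2: 5.0. Distance in frame 3: 2.0.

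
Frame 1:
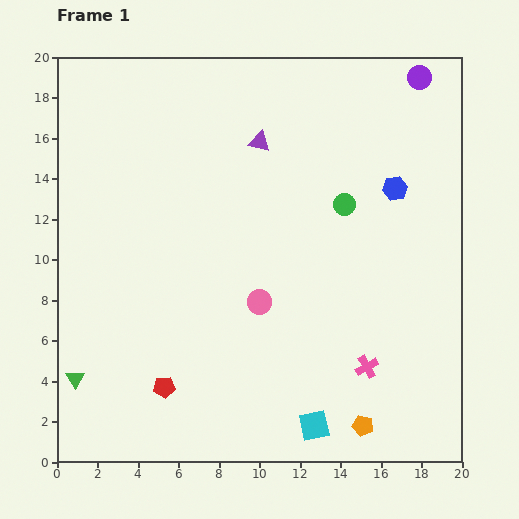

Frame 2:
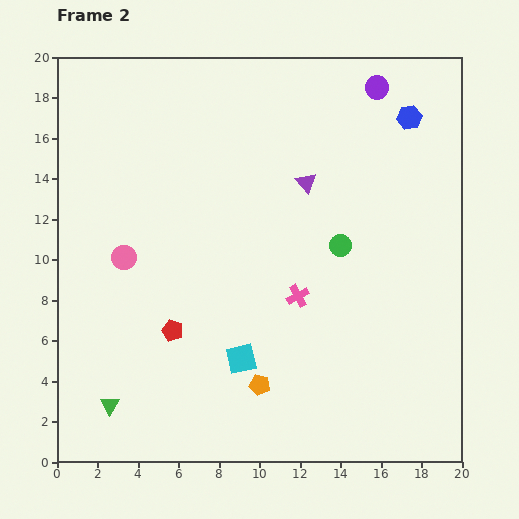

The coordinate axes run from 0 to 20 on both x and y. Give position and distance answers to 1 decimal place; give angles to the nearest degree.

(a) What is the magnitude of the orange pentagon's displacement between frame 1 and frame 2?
5.5

The orange pentagon moved from (15.1, 1.8) to (10.0, 3.8), a distance of √(5.1² + 2.0²) ≈ 5.5.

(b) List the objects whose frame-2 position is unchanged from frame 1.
none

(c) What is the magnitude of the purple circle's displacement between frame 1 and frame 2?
2.2

The purple circle moved from (17.9, 19.0) to (15.8, 18.5), a distance of √(2.1² + 0.5²) ≈ 2.2.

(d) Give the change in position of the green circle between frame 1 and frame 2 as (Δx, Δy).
(-0.2, -2.0)

The green circle was at (14.2, 12.7) in frame 1 and (14.0, 10.7) in frame 2.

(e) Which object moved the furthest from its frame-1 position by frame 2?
the pink circle

(moved 7.1; next 5.5)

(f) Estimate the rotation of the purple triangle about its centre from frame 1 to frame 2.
37° clockwise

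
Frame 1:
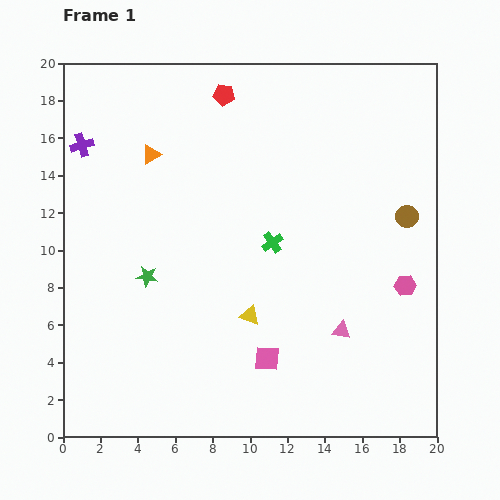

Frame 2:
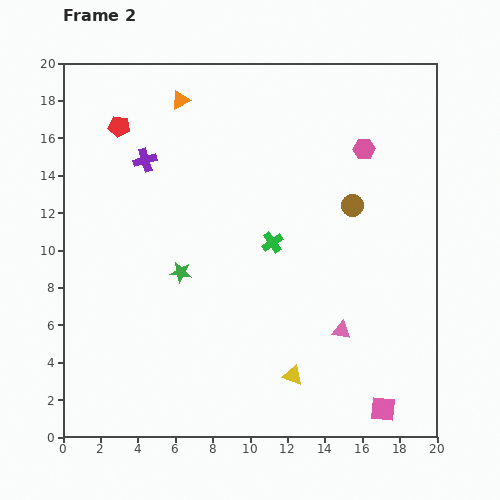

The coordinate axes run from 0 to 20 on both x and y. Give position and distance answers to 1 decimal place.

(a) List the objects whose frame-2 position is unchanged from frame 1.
the green cross, the pink triangle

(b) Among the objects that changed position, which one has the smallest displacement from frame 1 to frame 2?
the green star

(moved 1.8)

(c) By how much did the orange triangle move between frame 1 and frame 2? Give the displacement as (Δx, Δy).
(1.6, 2.9)

The orange triangle was at (4.7, 15.1) in frame 1 and (6.3, 18.0) in frame 2.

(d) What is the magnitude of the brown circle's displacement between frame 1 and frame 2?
3.0

The brown circle moved from (18.4, 11.8) to (15.5, 12.4), a distance of √(2.9² + 0.6²) ≈ 3.0.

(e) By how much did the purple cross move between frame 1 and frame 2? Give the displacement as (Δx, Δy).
(3.4, -0.8)

The purple cross was at (1.0, 15.6) in frame 1 and (4.4, 14.8) in frame 2.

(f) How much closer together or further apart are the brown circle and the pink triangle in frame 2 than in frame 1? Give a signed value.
-0.3

Distance in frame 1: 7.0. Distance in frame 2: 6.7.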